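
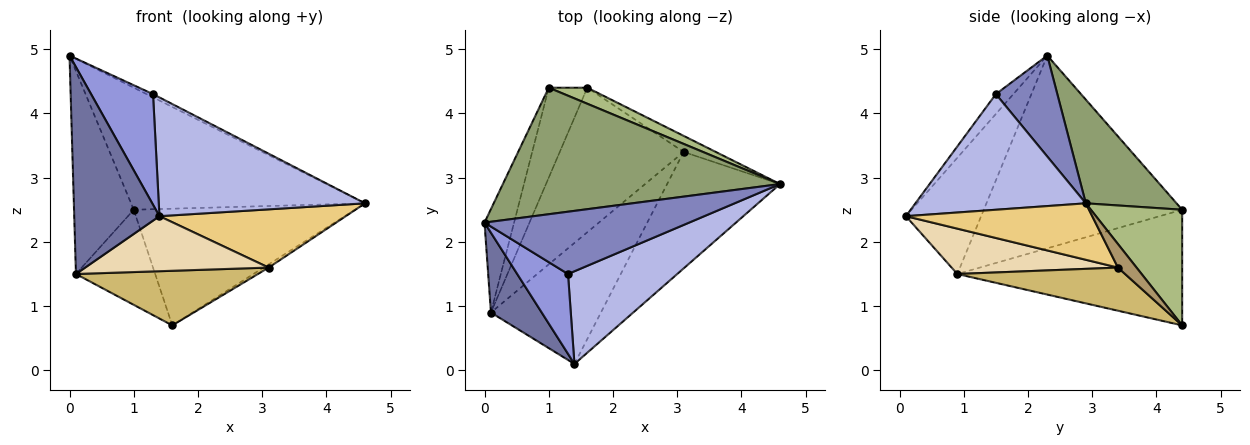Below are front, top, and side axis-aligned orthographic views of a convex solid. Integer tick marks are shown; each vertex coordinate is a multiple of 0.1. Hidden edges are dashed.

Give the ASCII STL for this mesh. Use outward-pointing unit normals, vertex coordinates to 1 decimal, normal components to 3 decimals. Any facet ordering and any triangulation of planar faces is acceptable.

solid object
 facet normal -0.636 -0.720 0.278
  outer loop
   vertex 0.1 0.9 1.5
   vertex 1.4 0.1 2.4
   vertex 0.0 2.3 4.9
  endloop
 endfacet
 facet normal 0.442 0.046 0.896
  outer loop
   vertex 1.3 1.5 4.3
   vertex 4.6 2.9 2.6
   vertex 0.0 2.3 4.9
  endloop
 endfacet
 facet normal -0.223 -0.790 0.571
  outer loop
   vertex 1.3 1.5 4.3
   vertex 0.0 2.3 4.9
   vertex 1.4 0.1 2.4
  endloop
 endfacet
 facet normal 0.546 -0.661 0.515
  outer loop
   vertex 1.3 1.5 4.3
   vertex 1.4 0.1 2.4
   vertex 4.6 2.9 2.6
  endloop
 endfacet
 facet normal 0.260 0.670 0.695
  outer loop
   vertex 1.0 4.4 2.5
   vertex 0.0 2.3 4.9
   vertex 4.6 2.9 2.6
  endloop
 endfacet
 facet normal 0.379 0.917 0.126
  outer loop
   vertex 1.0 4.4 2.5
   vertex 4.6 2.9 2.6
   vertex 1.6 4.4 0.7
  endloop
 endfacet
 facet normal -0.947 0.285 -0.145
  outer loop
   vertex 1.0 4.4 2.5
   vertex 0.1 0.9 1.5
   vertex 0.0 2.3 4.9
  endloop
 endfacet
 facet normal -0.900 0.317 -0.300
  outer loop
   vertex 1.0 4.4 2.5
   vertex 1.6 4.4 0.7
   vertex 0.1 0.9 1.5
  endloop
 endfacet
 facet normal 0.584 0.159 -0.796
  outer loop
   vertex 3.1 3.4 1.6
   vertex 1.6 4.4 0.7
   vertex 4.6 2.9 2.6
  endloop
 endfacet
 facet normal 0.310 -0.336 -0.889
  outer loop
   vertex 3.1 3.4 1.6
   vertex 0.1 0.9 1.5
   vertex 1.6 4.4 0.7
  endloop
 endfacet
 facet normal 0.408 -0.408 -0.816
  outer loop
   vertex 3.1 3.4 1.6
   vertex 4.6 2.9 2.6
   vertex 1.4 0.1 2.4
  endloop
 endfacet
 facet normal 0.351 -0.388 -0.852
  outer loop
   vertex 3.1 3.4 1.6
   vertex 1.4 0.1 2.4
   vertex 0.1 0.9 1.5
  endloop
 endfacet
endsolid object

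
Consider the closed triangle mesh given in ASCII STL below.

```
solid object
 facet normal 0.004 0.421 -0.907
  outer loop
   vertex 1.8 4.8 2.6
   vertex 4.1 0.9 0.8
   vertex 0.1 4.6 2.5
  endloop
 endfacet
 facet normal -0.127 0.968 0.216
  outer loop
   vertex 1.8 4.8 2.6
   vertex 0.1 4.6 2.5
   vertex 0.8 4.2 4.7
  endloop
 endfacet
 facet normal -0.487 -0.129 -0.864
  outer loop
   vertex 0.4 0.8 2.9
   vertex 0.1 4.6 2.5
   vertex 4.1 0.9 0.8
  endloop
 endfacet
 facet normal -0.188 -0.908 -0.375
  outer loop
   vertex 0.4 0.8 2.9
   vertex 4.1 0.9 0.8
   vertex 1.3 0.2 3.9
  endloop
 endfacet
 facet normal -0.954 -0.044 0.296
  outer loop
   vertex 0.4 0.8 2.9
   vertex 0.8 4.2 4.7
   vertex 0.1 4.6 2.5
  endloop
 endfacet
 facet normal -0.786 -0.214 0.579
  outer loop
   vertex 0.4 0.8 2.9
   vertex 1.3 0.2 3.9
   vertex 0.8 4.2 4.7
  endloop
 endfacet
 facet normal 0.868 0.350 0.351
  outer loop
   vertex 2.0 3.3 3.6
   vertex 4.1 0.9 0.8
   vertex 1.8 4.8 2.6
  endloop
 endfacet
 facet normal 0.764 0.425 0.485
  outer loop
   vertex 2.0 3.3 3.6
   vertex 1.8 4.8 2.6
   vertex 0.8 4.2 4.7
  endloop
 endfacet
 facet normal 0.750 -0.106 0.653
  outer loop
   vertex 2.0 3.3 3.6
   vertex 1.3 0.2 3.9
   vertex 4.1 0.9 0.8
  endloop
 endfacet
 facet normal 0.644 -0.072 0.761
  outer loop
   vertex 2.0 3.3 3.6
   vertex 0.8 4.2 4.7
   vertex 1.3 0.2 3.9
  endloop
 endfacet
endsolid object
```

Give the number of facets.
10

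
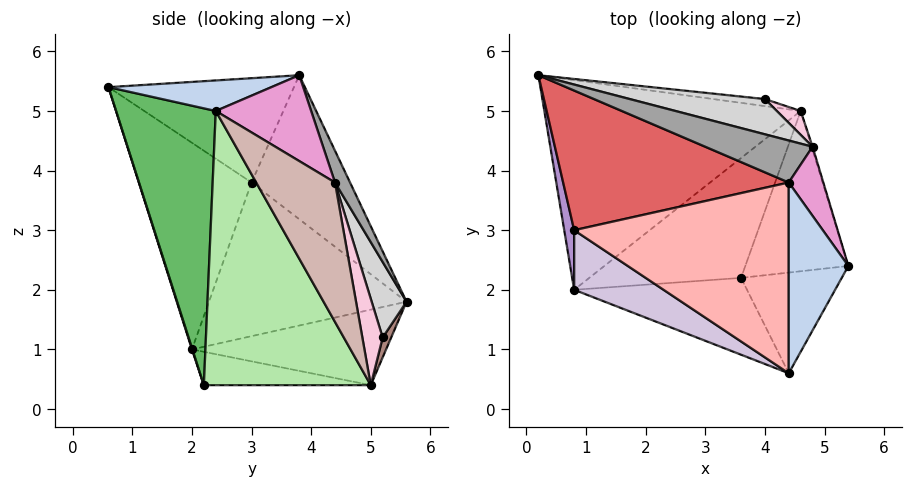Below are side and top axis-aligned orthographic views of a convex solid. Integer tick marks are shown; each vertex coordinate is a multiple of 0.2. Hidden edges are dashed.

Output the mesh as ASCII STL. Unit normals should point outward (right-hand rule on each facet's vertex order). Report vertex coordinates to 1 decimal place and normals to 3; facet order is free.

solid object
 facet normal -0.279 0.164 -0.946
  outer loop
   vertex 0.8 2.0 1.0
   vertex 0.2 5.6 1.8
   vertex 4.6 5.0 0.4
  endloop
 endfacet
 facet normal 0.455 -0.056 0.889
  outer loop
   vertex 4.4 3.8 5.6
   vertex 4.4 0.6 5.4
   vertex 5.4 2.4 5.0
  endloop
 endfacet
 facet normal 0.003 -0.952 -0.305
  outer loop
   vertex 3.6 2.2 0.4
   vertex 4.4 0.6 5.4
   vertex 0.8 2.0 1.0
  endloop
 endfacet
 facet normal -0.214 0.076 -0.974
  outer loop
   vertex 3.6 2.2 0.4
   vertex 0.8 2.0 1.0
   vertex 4.6 5.0 0.4
  endloop
 endfacet
 facet normal 0.807 -0.513 -0.293
  outer loop
   vertex 3.6 2.2 0.4
   vertex 5.4 2.4 5.0
   vertex 4.4 0.6 5.4
  endloop
 endfacet
 facet normal 0.888 -0.317 -0.334
  outer loop
   vertex 3.6 2.2 0.4
   vertex 4.6 5.0 0.4
   vertex 5.4 2.4 5.0
  endloop
 endfacet
 facet normal -0.476 0.464 0.747
  outer loop
   vertex 0.8 3.0 3.8
   vertex 4.4 3.8 5.6
   vertex 0.2 5.6 1.8
  endloop
 endfacet
 facet normal -0.437 -0.056 0.898
  outer loop
   vertex 0.8 3.0 3.8
   vertex 4.4 0.6 5.4
   vertex 4.4 3.8 5.6
  endloop
 endfacet
 facet normal -0.982 -0.178 0.063
  outer loop
   vertex 0.8 3.0 3.8
   vertex 0.2 5.6 1.8
   vertex 0.8 2.0 1.0
  endloop
 endfacet
 facet normal -0.614 -0.744 0.266
  outer loop
   vertex 0.8 3.0 3.8
   vertex 0.8 2.0 1.0
   vertex 4.4 0.6 5.4
  endloop
 endfacet
 facet normal 0.073 0.979 -0.190
  outer loop
   vertex 4.0 5.2 1.2
   vertex 4.6 5.0 0.4
   vertex 0.2 5.6 1.8
  endloop
 endfacet
 facet normal 0.959 0.284 -0.006
  outer loop
   vertex 4.8 4.4 3.8
   vertex 5.4 2.4 5.0
   vertex 4.6 5.0 0.4
  endloop
 endfacet
 facet normal 0.829 0.449 0.334
  outer loop
   vertex 4.8 4.4 3.8
   vertex 4.4 3.8 5.6
   vertex 5.4 2.4 5.0
  endloop
 endfacet
 facet normal 0.463 0.877 0.128
  outer loop
   vertex 4.8 4.4 3.8
   vertex 4.6 5.0 0.4
   vertex 4.0 5.2 1.2
  endloop
 endfacet
 facet normal 0.099 0.937 0.334
  outer loop
   vertex 4.8 4.4 3.8
   vertex 0.2 5.6 1.8
   vertex 4.4 3.8 5.6
  endloop
 endfacet
 facet normal 0.141 0.958 0.251
  outer loop
   vertex 4.8 4.4 3.8
   vertex 4.0 5.2 1.2
   vertex 0.2 5.6 1.8
  endloop
 endfacet
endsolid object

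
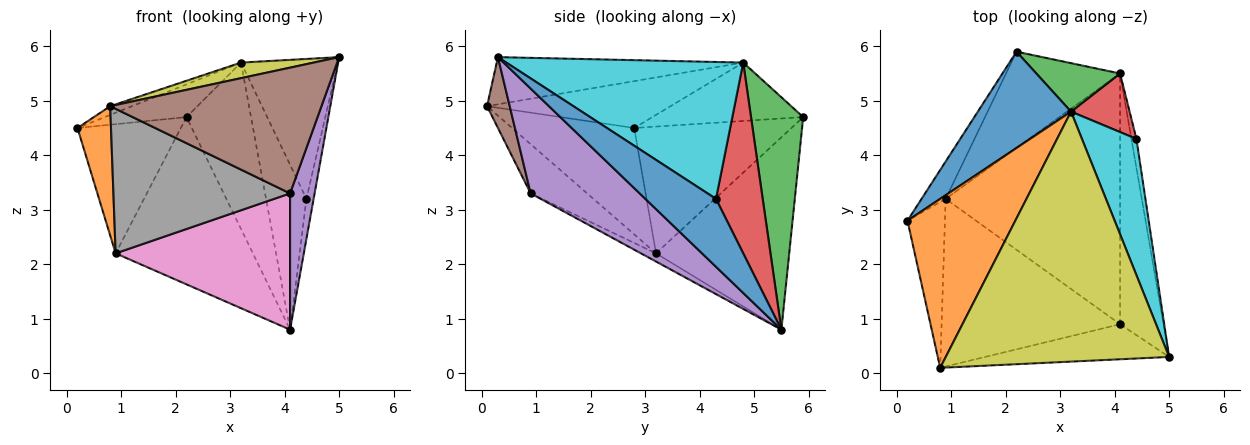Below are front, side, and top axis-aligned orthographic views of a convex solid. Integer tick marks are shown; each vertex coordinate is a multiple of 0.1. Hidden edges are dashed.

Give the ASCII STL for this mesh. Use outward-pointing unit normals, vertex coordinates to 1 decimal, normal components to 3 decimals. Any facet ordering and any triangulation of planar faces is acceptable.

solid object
 facet normal 0.992 0.101 -0.073
  outer loop
   vertex 4.4 4.3 3.2
   vertex 5.0 0.3 5.8
   vertex 4.1 5.5 0.8
  endloop
 endfacet
 facet normal -0.913 -0.251 -0.321
  outer loop
   vertex 0.9 3.2 2.2
   vertex 0.8 0.1 4.9
   vertex 0.2 2.8 4.5
  endloop
 endfacet
 facet normal -0.825 0.543 -0.157
  outer loop
   vertex 0.9 3.2 2.2
   vertex 0.2 2.8 4.5
   vertex 2.2 5.9 4.7
  endloop
 endfacet
 facet normal -0.644 0.663 -0.382
  outer loop
   vertex 0.9 3.2 2.2
   vertex 2.2 5.9 4.7
   vertex 4.1 5.5 0.8
  endloop
 endfacet
 facet normal 0.905 -0.204 -0.375
  outer loop
   vertex 4.1 0.9 3.3
   vertex 4.1 5.5 0.8
   vertex 5.0 0.3 5.8
  endloop
 endfacet
 facet normal 0.103 -0.958 -0.267
  outer loop
   vertex 4.1 0.9 3.3
   vertex 5.0 0.3 5.8
   vertex 0.8 0.1 4.9
  endloop
 endfacet
 facet normal -0.041 -0.477 -0.878
  outer loop
   vertex 4.1 0.9 3.3
   vertex 0.9 3.2 2.2
   vertex 4.1 5.5 0.8
  endloop
 endfacet
 facet normal -0.205 -0.639 -0.741
  outer loop
   vertex 4.1 0.9 3.3
   vertex 0.8 0.1 4.9
   vertex 0.9 3.2 2.2
  endloop
 endfacet
 facet normal -0.206 -0.061 0.977
  outer loop
   vertex 3.2 4.8 5.7
   vertex 0.8 0.1 4.9
   vertex 5.0 0.3 5.8
  endloop
 endfacet
 facet normal 0.869 0.355 0.346
  outer loop
   vertex 3.2 4.8 5.7
   vertex 5.0 0.3 5.8
   vertex 4.4 4.3 3.2
  endloop
 endfacet
 facet normal -0.510 0.277 0.814
  outer loop
   vertex 3.2 4.8 5.7
   vertex 2.2 5.9 4.7
   vertex 0.2 2.8 4.5
  endloop
 endfacet
 facet normal -0.398 0.047 0.916
  outer loop
   vertex 3.2 4.8 5.7
   vertex 0.2 2.8 4.5
   vertex 0.8 0.1 4.9
  endloop
 endfacet
 facet normal 0.613 0.758 0.221
  outer loop
   vertex 3.2 4.8 5.7
   vertex 4.1 5.5 0.8
   vertex 2.2 5.9 4.7
  endloop
 endfacet
 facet normal 0.737 0.637 0.226
  outer loop
   vertex 3.2 4.8 5.7
   vertex 4.4 4.3 3.2
   vertex 4.1 5.5 0.8
  endloop
 endfacet
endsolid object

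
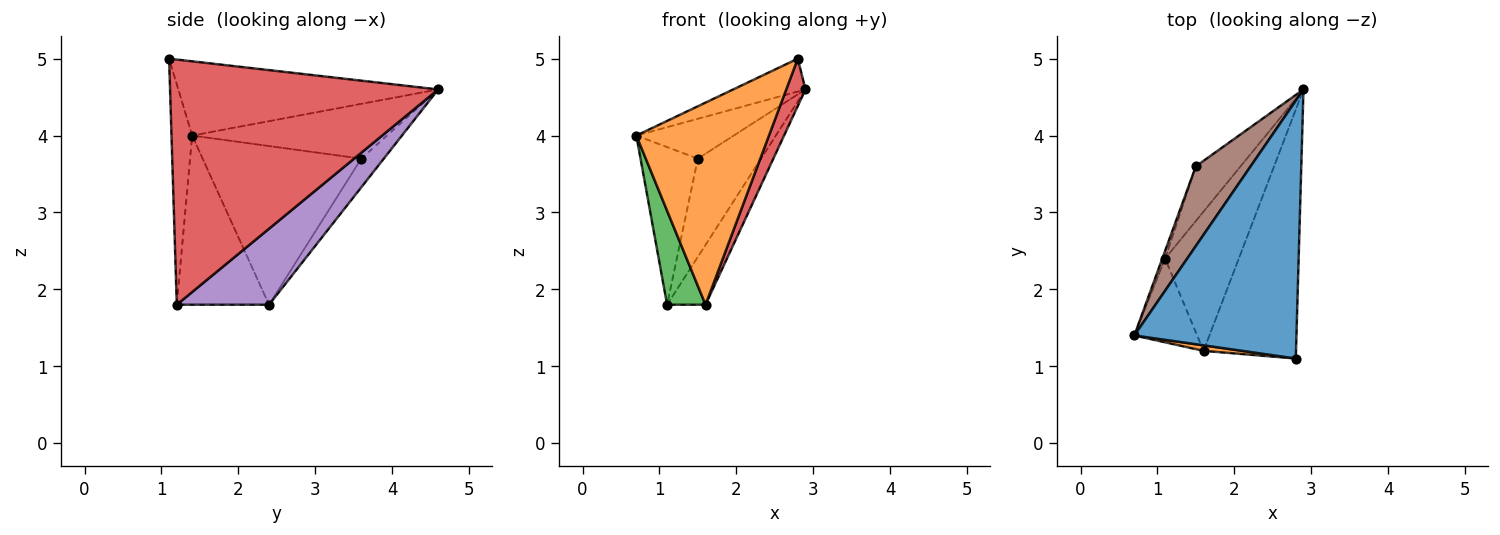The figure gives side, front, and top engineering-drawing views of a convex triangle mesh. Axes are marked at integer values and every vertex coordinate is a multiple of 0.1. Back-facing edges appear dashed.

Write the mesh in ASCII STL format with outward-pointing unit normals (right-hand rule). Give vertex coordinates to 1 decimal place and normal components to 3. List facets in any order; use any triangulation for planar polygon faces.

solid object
 facet normal -0.414 0.115 0.903
  outer loop
   vertex 2.8 1.1 5.0
   vertex 2.9 4.6 4.6
   vertex 0.7 1.4 4.0
  endloop
 endfacet
 facet normal -0.154 -0.988 0.027
  outer loop
   vertex 1.6 1.2 1.8
   vertex 2.8 1.1 5.0
   vertex 0.7 1.4 4.0
  endloop
 endfacet
 facet normal -0.873 -0.364 -0.324
  outer loop
   vertex 1.6 1.2 1.8
   vertex 0.7 1.4 4.0
   vertex 1.1 2.4 1.8
  endloop
 endfacet
 facet normal 0.934 -0.067 -0.352
  outer loop
   vertex 1.6 1.2 1.8
   vertex 2.9 4.6 4.6
   vertex 2.8 1.1 5.0
  endloop
 endfacet
 facet normal 0.688 0.287 -0.667
  outer loop
   vertex 1.6 1.2 1.8
   vertex 1.1 2.4 1.8
   vertex 2.9 4.6 4.6
  endloop
 endfacet
 facet normal -0.667 0.333 0.667
  outer loop
   vertex 1.5 3.6 3.7
   vertex 0.7 1.4 4.0
   vertex 2.9 4.6 4.6
  endloop
 endfacet
 facet normal -0.940 0.340 -0.017
  outer loop
   vertex 1.5 3.6 3.7
   vertex 1.1 2.4 1.8
   vertex 0.7 1.4 4.0
  endloop
 endfacet
 facet normal -0.297 0.834 -0.464
  outer loop
   vertex 1.5 3.6 3.7
   vertex 2.9 4.6 4.6
   vertex 1.1 2.4 1.8
  endloop
 endfacet
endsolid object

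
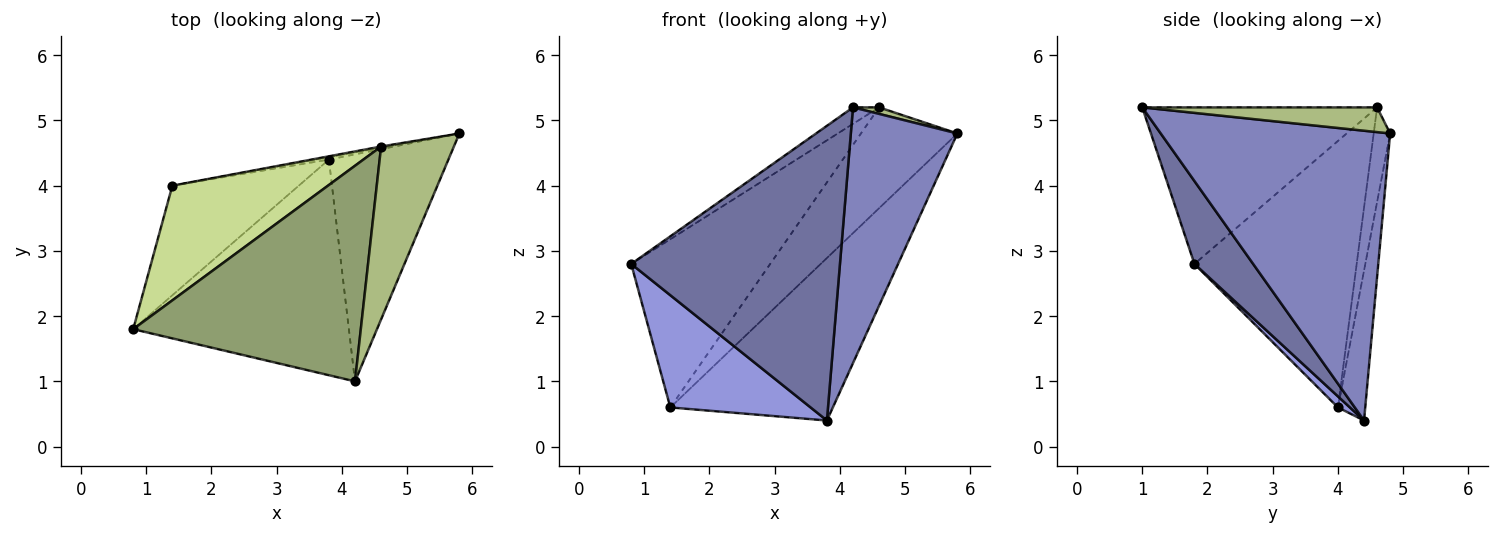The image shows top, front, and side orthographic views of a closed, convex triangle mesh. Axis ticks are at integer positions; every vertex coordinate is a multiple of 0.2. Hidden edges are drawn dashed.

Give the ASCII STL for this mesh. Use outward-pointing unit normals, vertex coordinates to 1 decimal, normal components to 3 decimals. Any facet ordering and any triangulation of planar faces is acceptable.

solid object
 facet normal 0.221 -0.787 -0.576
  outer loop
   vertex 3.8 4.4 0.4
   vertex 4.2 1.0 5.2
   vertex 0.8 1.8 2.8
  endloop
 endfacet
 facet normal 0.849 -0.395 -0.350
  outer loop
   vertex 3.8 4.4 0.4
   vertex 5.8 4.8 4.8
   vertex 4.2 1.0 5.2
  endloop
 endfacet
 facet normal 0.061 -0.714 -0.697
  outer loop
   vertex 1.4 4.0 0.6
   vertex 3.8 4.4 0.4
   vertex 0.8 1.8 2.8
  endloop
 endfacet
 facet normal -0.166 0.986 -0.014
  outer loop
   vertex 1.4 4.0 0.6
   vertex 5.8 4.8 4.8
   vertex 3.8 4.4 0.4
  endloop
 endfacet
 facet normal -0.566 0.063 0.822
  outer loop
   vertex 4.6 4.6 5.2
   vertex 0.8 1.8 2.8
   vertex 4.2 1.0 5.2
  endloop
 endfacet
 facet normal 0.321 -0.036 0.946
  outer loop
   vertex 4.6 4.6 5.2
   vertex 4.2 1.0 5.2
   vertex 5.8 4.8 4.8
  endloop
 endfacet
 facet normal -0.694 0.595 0.405
  outer loop
   vertex 4.6 4.6 5.2
   vertex 1.4 4.0 0.6
   vertex 0.8 1.8 2.8
  endloop
 endfacet
 facet normal -0.168 0.986 -0.012
  outer loop
   vertex 4.6 4.6 5.2
   vertex 5.8 4.8 4.8
   vertex 1.4 4.0 0.6
  endloop
 endfacet
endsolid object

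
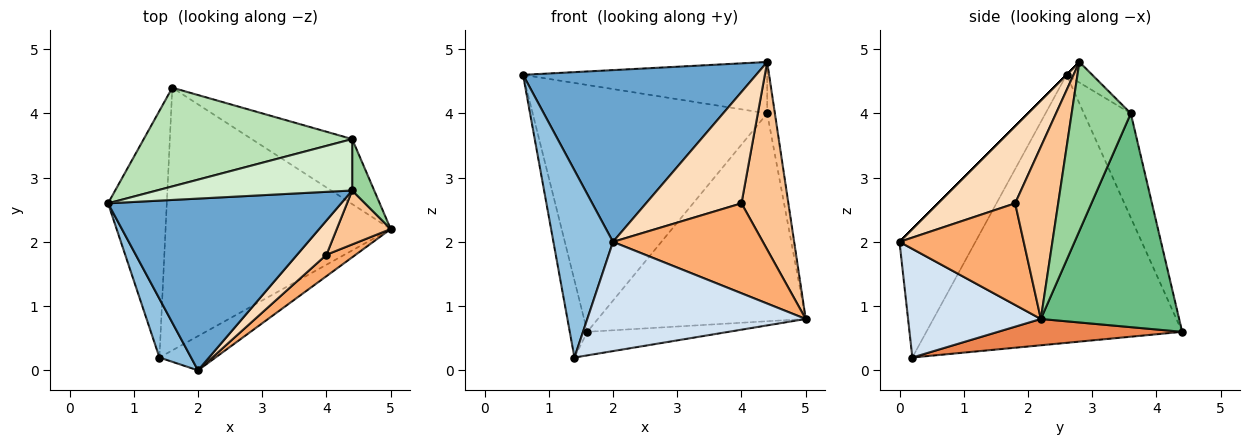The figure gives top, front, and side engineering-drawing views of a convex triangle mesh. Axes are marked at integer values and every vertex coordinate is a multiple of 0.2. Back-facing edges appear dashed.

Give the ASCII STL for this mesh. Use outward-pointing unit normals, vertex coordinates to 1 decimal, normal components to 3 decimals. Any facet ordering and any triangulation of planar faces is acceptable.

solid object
 facet normal 0.000 -0.707 0.707
  outer loop
   vertex 4.4 2.8 4.8
   vertex 0.6 2.6 4.6
   vertex 2.0 0.0 2.0
  endloop
 endfacet
 facet normal -0.772 -0.606 0.190
  outer loop
   vertex 1.4 0.2 0.2
   vertex 2.0 0.0 2.0
   vertex 0.6 2.6 4.6
  endloop
 endfacet
 facet normal -0.975 0.067 -0.214
  outer loop
   vertex 1.4 0.2 0.2
   vertex 0.6 2.6 4.6
   vertex 1.6 4.4 0.6
  endloop
 endfacet
 facet normal 0.502 -0.825 -0.259
  outer loop
   vertex 1.4 0.2 0.2
   vertex 5.0 2.2 0.8
   vertex 2.0 0.0 2.0
  endloop
 endfacet
 facet normal 0.116 0.089 -0.989
  outer loop
   vertex 1.4 0.2 0.2
   vertex 1.6 4.4 0.6
   vertex 5.0 2.2 0.8
  endloop
 endfacet
 facet normal 0.628 -0.757 0.180
  outer loop
   vertex 4.0 1.8 2.6
   vertex 2.0 0.0 2.0
   vertex 5.0 2.2 0.8
  endloop
 endfacet
 facet normal 0.661 -0.721 0.207
  outer loop
   vertex 4.0 1.8 2.6
   vertex 5.0 2.2 0.8
   vertex 4.4 2.8 4.8
  endloop
 endfacet
 facet normal 0.611 -0.757 0.233
  outer loop
   vertex 4.0 1.8 2.6
   vertex 4.4 2.8 4.8
   vertex 2.0 0.0 2.0
  endloop
 endfacet
 facet normal 0.536 0.806 -0.252
  outer loop
   vertex 4.4 3.6 4.0
   vertex 5.0 2.2 0.8
   vertex 1.6 4.4 0.6
  endloop
 endfacet
 facet normal 0.983 0.128 0.128
  outer loop
   vertex 4.4 3.6 4.0
   vertex 4.4 2.8 4.8
   vertex 5.0 2.2 0.8
  endloop
 endfacet
 facet normal -0.183 0.913 0.365
  outer loop
   vertex 4.4 3.6 4.0
   vertex 1.6 4.4 0.6
   vertex 0.6 2.6 4.6
  endloop
 endfacet
 facet normal -0.074 0.705 0.705
  outer loop
   vertex 4.4 3.6 4.0
   vertex 0.6 2.6 4.6
   vertex 4.4 2.8 4.8
  endloop
 endfacet
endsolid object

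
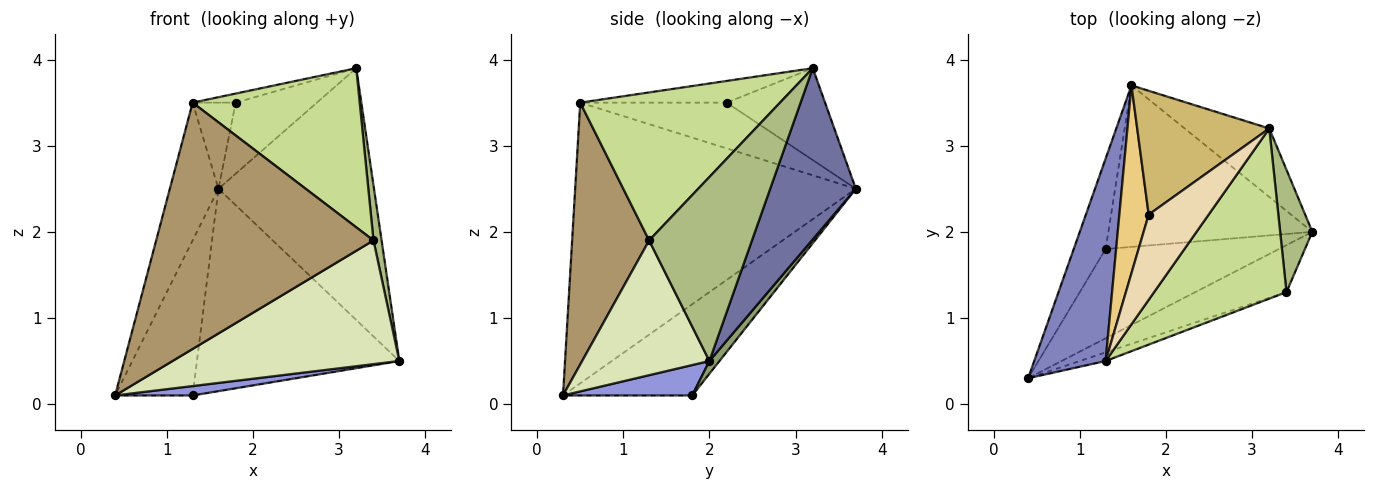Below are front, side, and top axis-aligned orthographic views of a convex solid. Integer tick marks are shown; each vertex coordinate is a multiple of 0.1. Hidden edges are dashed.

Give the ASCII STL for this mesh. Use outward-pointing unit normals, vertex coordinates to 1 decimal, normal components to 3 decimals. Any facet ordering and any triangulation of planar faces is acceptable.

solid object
 facet normal 0.469 0.852 -0.232
  outer loop
   vertex 3.2 3.2 3.9
   vertex 3.7 2.0 0.5
   vertex 1.6 3.7 2.5
  endloop
 endfacet
 facet normal -0.956 0.166 0.243
  outer loop
   vertex 1.3 0.5 3.5
   vertex 1.6 3.7 2.5
   vertex 0.4 0.3 0.1
  endloop
 endfacet
 facet normal 0.172 -0.103 -0.980
  outer loop
   vertex 1.3 1.8 0.1
   vertex 3.7 2.0 0.5
   vertex 0.4 0.3 0.1
  endloop
 endfacet
 facet normal -0.821 0.493 -0.287
  outer loop
   vertex 1.3 1.8 0.1
   vertex 0.4 0.3 0.1
   vertex 1.6 3.7 2.5
  endloop
 endfacet
 facet normal 0.039 0.781 -0.623
  outer loop
   vertex 1.3 1.8 0.1
   vertex 1.6 3.7 2.5
   vertex 3.7 2.0 0.5
  endloop
 endfacet
 facet normal 0.982 -0.077 0.172
  outer loop
   vertex 3.4 1.3 1.9
   vertex 3.7 2.0 0.5
   vertex 3.2 3.2 3.9
  endloop
 endfacet
 facet normal 0.633 -0.529 0.566
  outer loop
   vertex 3.4 1.3 1.9
   vertex 3.2 3.2 3.9
   vertex 1.3 0.5 3.5
  endloop
 endfacet
 facet normal 0.465 -0.828 -0.314
  outer loop
   vertex 3.4 1.3 1.9
   vertex 0.4 0.3 0.1
   vertex 3.7 2.0 0.5
  endloop
 endfacet
 facet normal 0.334 -0.942 -0.033
  outer loop
   vertex 3.4 1.3 1.9
   vertex 1.3 0.5 3.5
   vertex 0.4 0.3 0.1
  endloop
 endfacet
 facet normal -0.517 0.426 0.743
  outer loop
   vertex 1.8 2.2 3.5
   vertex 3.2 3.2 3.9
   vertex 1.6 3.7 2.5
  endloop
 endfacet
 facet normal -0.817 0.240 0.524
  outer loop
   vertex 1.8 2.2 3.5
   vertex 1.6 3.7 2.5
   vertex 1.3 0.5 3.5
  endloop
 endfacet
 facet normal -0.338 0.100 0.936
  outer loop
   vertex 1.8 2.2 3.5
   vertex 1.3 0.5 3.5
   vertex 3.2 3.2 3.9
  endloop
 endfacet
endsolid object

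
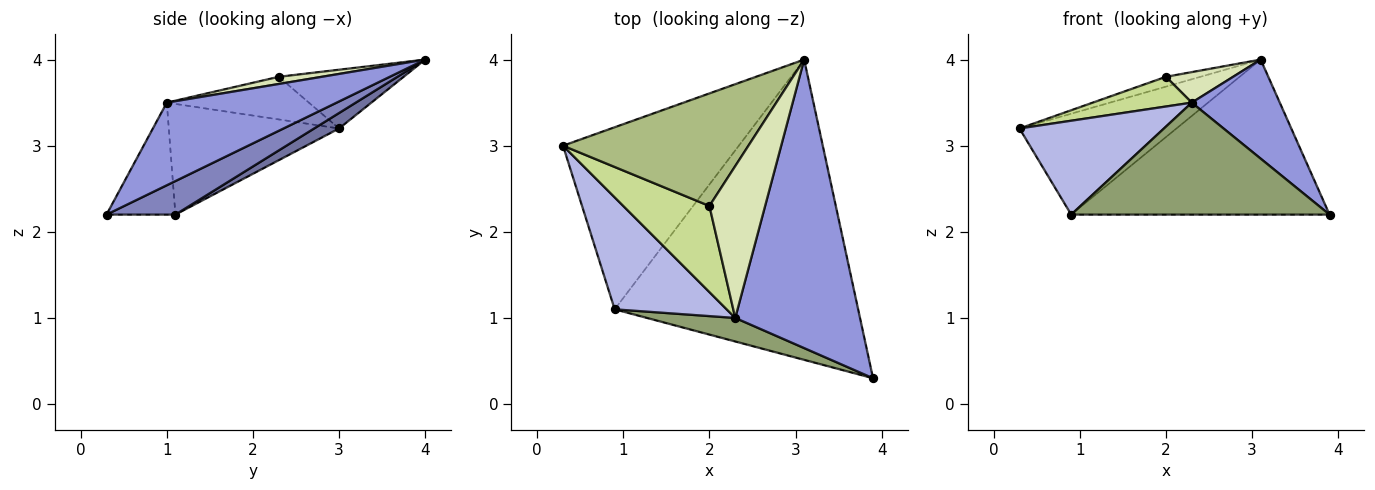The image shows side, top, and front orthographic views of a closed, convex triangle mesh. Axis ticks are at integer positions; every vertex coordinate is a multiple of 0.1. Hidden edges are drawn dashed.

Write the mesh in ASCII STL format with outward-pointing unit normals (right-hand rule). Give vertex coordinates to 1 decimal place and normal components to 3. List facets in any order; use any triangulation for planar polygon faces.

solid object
 facet normal 0.077 0.483 -0.872
  outer loop
   vertex 0.9 1.1 2.2
   vertex 0.3 3.0 3.2
   vertex 3.1 4.0 4.0
  endloop
 endfacet
 facet normal 0.121 0.455 -0.882
  outer loop
   vertex 0.9 1.1 2.2
   vertex 3.1 4.0 4.0
   vertex 3.9 0.3 2.2
  endloop
 endfacet
 facet normal 0.531 -0.275 0.802
  outer loop
   vertex 2.3 1.0 3.5
   vertex 3.9 0.3 2.2
   vertex 3.1 4.0 4.0
  endloop
 endfacet
 facet normal -0.604 -0.512 0.611
  outer loop
   vertex 2.3 1.0 3.5
   vertex 0.3 3.0 3.2
   vertex 0.9 1.1 2.2
  endloop
 endfacet
 facet normal -0.253 -0.947 0.199
  outer loop
   vertex 2.3 1.0 3.5
   vertex 0.9 1.1 2.2
   vertex 3.9 0.3 2.2
  endloop
 endfacet
 facet normal -0.301 0.083 0.950
  outer loop
   vertex 2.0 2.3 3.8
   vertex 3.1 4.0 4.0
   vertex 0.3 3.0 3.2
  endloop
 endfacet
 facet normal -0.424 -0.295 0.856
  outer loop
   vertex 2.0 2.3 3.8
   vertex 0.3 3.0 3.2
   vertex 2.3 1.0 3.5
  endloop
 endfacet
 facet normal 0.125 -0.196 0.973
  outer loop
   vertex 2.0 2.3 3.8
   vertex 2.3 1.0 3.5
   vertex 3.1 4.0 4.0
  endloop
 endfacet
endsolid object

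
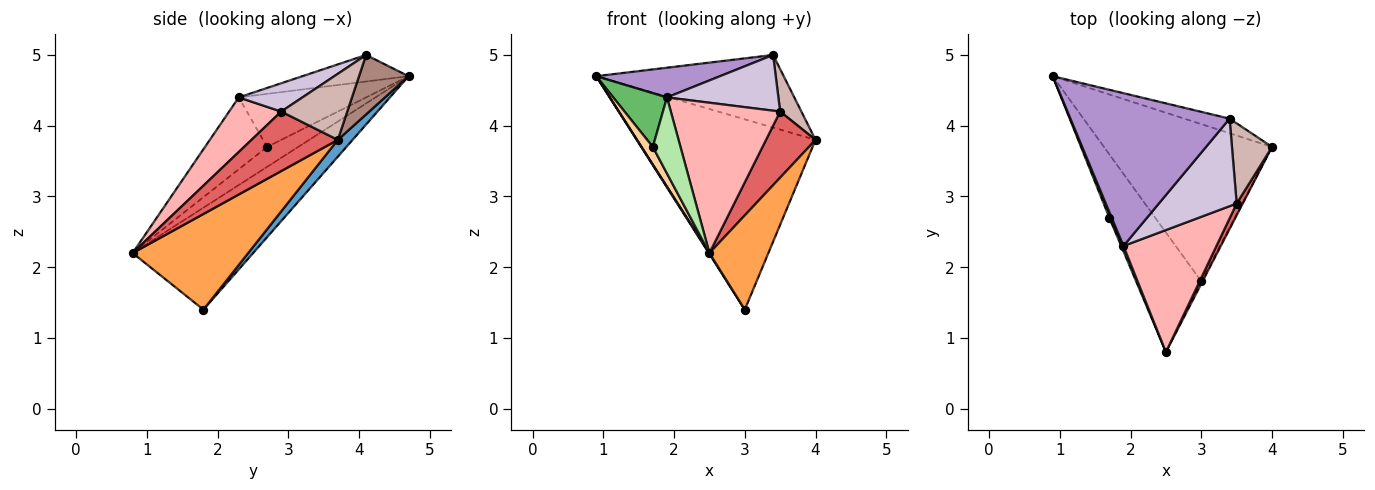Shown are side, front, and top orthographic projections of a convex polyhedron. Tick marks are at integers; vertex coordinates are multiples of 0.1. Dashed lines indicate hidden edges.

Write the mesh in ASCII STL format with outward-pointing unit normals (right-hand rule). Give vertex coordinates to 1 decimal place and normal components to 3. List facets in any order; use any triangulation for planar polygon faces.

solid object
 facet normal 0.064 0.769 -0.636
  outer loop
   vertex 3.0 1.8 1.4
   vertex 0.9 4.7 4.7
   vertex 4.0 3.7 3.8
  endloop
 endfacet
 facet normal -0.845 -0.005 -0.534
  outer loop
   vertex 3.0 1.8 1.4
   vertex 2.5 0.8 2.2
   vertex 0.9 4.7 4.7
  endloop
 endfacet
 facet normal 0.891 -0.454 -0.011
  outer loop
   vertex 3.0 1.8 1.4
   vertex 4.0 3.7 3.8
   vertex 2.5 0.8 2.2
  endloop
 endfacet
 facet normal -0.938 -0.341 -0.068
  outer loop
   vertex 1.7 2.7 3.7
   vertex 0.9 4.7 4.7
   vertex 2.5 0.8 2.2
  endloop
 endfacet
 facet normal -0.920 -0.389 0.041
  outer loop
   vertex 1.7 2.7 3.7
   vertex 1.9 2.3 4.4
   vertex 0.9 4.7 4.7
  endloop
 endfacet
 facet normal -0.913 -0.407 0.028
  outer loop
   vertex 1.7 2.7 3.7
   vertex 2.5 0.8 2.2
   vertex 1.9 2.3 4.4
  endloop
 endfacet
 facet normal 0.864 -0.496 0.089
  outer loop
   vertex 3.5 2.9 4.2
   vertex 2.5 0.8 2.2
   vertex 4.0 3.7 3.8
  endloop
 endfacet
 facet normal 0.347 -0.728 0.591
  outer loop
   vertex 3.5 2.9 4.2
   vertex 1.9 2.3 4.4
   vertex 2.5 0.8 2.2
  endloop
 endfacet
 facet normal -0.161 -0.188 0.969
  outer loop
   vertex 3.4 4.1 5.0
   vertex 0.9 4.7 4.7
   vertex 1.9 2.3 4.4
  endloop
 endfacet
 facet normal 0.293 -0.513 0.807
  outer loop
   vertex 3.4 4.1 5.0
   vertex 1.9 2.3 4.4
   vertex 3.5 2.9 4.2
  endloop
 endfacet
 facet normal 0.251 0.949 -0.191
  outer loop
   vertex 3.4 4.1 5.0
   vertex 4.0 3.7 3.8
   vertex 0.9 4.7 4.7
  endloop
 endfacet
 facet normal 0.824 -0.265 0.500
  outer loop
   vertex 3.4 4.1 5.0
   vertex 3.5 2.9 4.2
   vertex 4.0 3.7 3.8
  endloop
 endfacet
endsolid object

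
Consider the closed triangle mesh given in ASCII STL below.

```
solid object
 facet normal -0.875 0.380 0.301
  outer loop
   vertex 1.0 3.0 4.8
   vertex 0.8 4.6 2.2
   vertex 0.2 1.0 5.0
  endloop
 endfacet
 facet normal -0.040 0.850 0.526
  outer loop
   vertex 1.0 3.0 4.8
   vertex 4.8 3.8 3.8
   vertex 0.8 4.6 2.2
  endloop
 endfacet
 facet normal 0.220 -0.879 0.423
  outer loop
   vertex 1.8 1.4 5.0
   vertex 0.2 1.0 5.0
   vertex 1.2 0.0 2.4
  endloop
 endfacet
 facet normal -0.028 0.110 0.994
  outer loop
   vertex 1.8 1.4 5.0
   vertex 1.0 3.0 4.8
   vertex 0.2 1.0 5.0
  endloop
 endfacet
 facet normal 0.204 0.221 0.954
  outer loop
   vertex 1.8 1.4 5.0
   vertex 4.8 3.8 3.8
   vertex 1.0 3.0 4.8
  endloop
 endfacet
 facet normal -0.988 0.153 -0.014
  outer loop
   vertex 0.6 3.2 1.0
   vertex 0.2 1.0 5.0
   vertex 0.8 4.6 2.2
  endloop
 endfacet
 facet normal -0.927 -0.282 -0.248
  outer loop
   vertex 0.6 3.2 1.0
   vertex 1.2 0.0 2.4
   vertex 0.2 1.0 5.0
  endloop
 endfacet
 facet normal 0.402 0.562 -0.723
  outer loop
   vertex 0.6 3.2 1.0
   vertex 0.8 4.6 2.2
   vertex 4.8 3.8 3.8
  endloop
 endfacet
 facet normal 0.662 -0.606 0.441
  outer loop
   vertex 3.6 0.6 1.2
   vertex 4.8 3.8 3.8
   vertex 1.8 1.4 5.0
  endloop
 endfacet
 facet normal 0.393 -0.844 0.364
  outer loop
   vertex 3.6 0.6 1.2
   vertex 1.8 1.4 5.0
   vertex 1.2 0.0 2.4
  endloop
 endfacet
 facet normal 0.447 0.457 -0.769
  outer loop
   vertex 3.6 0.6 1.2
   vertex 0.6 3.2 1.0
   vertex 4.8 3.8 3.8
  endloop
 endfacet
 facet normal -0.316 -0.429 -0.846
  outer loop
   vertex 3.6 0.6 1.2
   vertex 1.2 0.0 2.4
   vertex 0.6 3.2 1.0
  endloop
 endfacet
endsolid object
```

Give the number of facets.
12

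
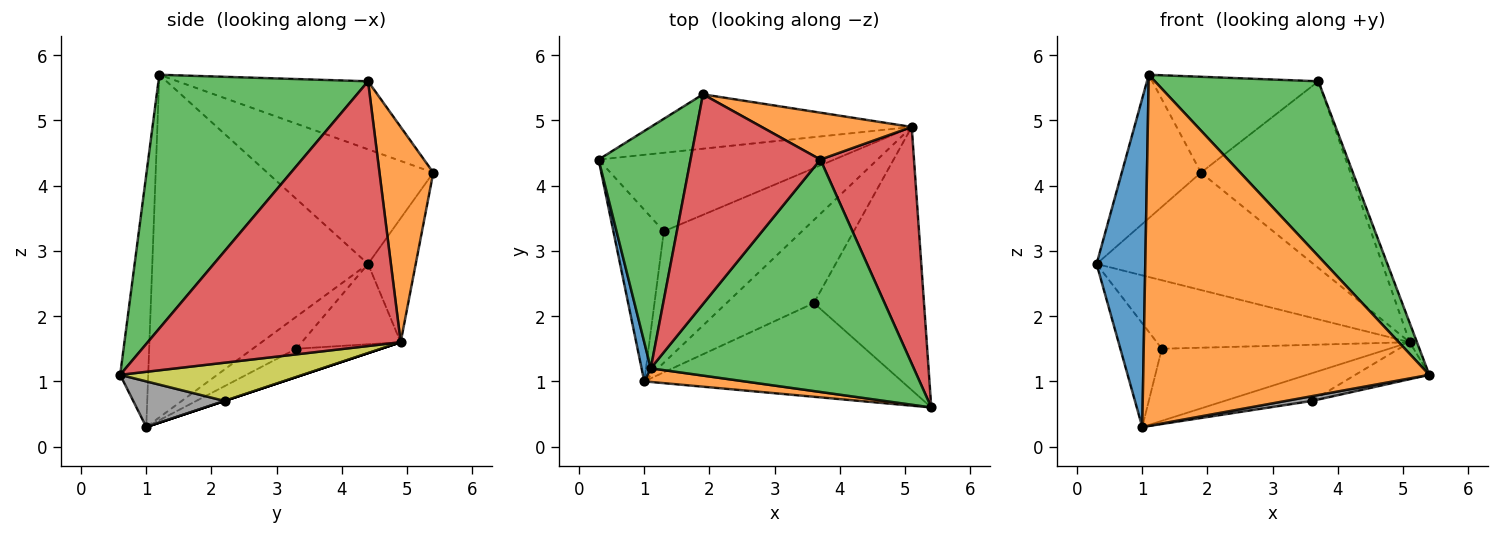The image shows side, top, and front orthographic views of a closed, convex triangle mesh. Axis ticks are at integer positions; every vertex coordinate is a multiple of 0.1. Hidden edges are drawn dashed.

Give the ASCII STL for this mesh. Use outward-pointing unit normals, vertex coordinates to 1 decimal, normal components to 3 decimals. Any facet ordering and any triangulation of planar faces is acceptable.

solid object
 facet normal -0.975 -0.220 0.026
  outer loop
   vertex 1.1 1.2 5.7
   vertex 0.3 4.4 2.8
   vertex 1.0 1.0 0.3
  endloop
 endfacet
 facet normal -0.097 -0.994 0.039
  outer loop
   vertex 1.1 1.2 5.7
   vertex 1.0 1.0 0.3
   vertex 5.4 0.6 1.1
  endloop
 endfacet
 facet normal 0.611 -0.476 0.633
  outer loop
   vertex 3.7 4.4 5.6
   vertex 1.1 1.2 5.7
   vertex 5.4 0.6 1.1
  endloop
 endfacet
 facet normal 0.942 0.027 0.333
  outer loop
   vertex 5.1 4.9 1.6
   vertex 3.7 4.4 5.6
   vertex 5.4 0.6 1.1
  endloop
 endfacet
 facet normal -0.477 0.455 -0.752
  outer loop
   vertex 1.3 3.3 1.5
   vertex 1.0 1.0 0.3
   vertex 0.3 4.4 2.8
  endloop
 endfacet
 facet normal -0.249 0.637 -0.730
  outer loop
   vertex 1.3 3.3 1.5
   vertex 0.3 4.4 2.8
   vertex 5.1 4.9 1.6
  endloop
 endfacet
 facet normal -0.177 0.473 -0.863
  outer loop
   vertex 1.3 3.3 1.5
   vertex 5.1 4.9 1.6
   vertex 1.0 1.0 0.3
  endloop
 endfacet
 facet normal 0.174 -0.050 -0.983
  outer loop
   vertex 3.6 2.2 0.7
   vertex 5.4 0.6 1.1
   vertex 1.0 1.0 0.3
  endloop
 endfacet
 facet normal 0.325 0.132 -0.936
  outer loop
   vertex 3.6 2.2 0.7
   vertex 5.1 4.9 1.6
   vertex 5.4 0.6 1.1
  endloop
 endfacet
 facet normal 0.000 0.316 -0.949
  outer loop
   vertex 3.6 2.2 0.7
   vertex 1.0 1.0 0.3
   vertex 5.1 4.9 1.6
  endloop
 endfacet
 facet normal -0.196 0.890 -0.412
  outer loop
   vertex 1.9 5.4 4.2
   vertex 5.1 4.9 1.6
   vertex 0.3 4.4 2.8
  endloop
 endfacet
 facet normal 0.330 0.916 0.230
  outer loop
   vertex 1.9 5.4 4.2
   vertex 3.7 4.4 5.6
   vertex 5.1 4.9 1.6
  endloop
 endfacet
 facet normal -0.731 0.349 0.586
  outer loop
   vertex 1.9 5.4 4.2
   vertex 0.3 4.4 2.8
   vertex 1.1 1.2 5.7
  endloop
 endfacet
 facet normal -0.430 0.375 0.821
  outer loop
   vertex 1.9 5.4 4.2
   vertex 1.1 1.2 5.7
   vertex 3.7 4.4 5.6
  endloop
 endfacet
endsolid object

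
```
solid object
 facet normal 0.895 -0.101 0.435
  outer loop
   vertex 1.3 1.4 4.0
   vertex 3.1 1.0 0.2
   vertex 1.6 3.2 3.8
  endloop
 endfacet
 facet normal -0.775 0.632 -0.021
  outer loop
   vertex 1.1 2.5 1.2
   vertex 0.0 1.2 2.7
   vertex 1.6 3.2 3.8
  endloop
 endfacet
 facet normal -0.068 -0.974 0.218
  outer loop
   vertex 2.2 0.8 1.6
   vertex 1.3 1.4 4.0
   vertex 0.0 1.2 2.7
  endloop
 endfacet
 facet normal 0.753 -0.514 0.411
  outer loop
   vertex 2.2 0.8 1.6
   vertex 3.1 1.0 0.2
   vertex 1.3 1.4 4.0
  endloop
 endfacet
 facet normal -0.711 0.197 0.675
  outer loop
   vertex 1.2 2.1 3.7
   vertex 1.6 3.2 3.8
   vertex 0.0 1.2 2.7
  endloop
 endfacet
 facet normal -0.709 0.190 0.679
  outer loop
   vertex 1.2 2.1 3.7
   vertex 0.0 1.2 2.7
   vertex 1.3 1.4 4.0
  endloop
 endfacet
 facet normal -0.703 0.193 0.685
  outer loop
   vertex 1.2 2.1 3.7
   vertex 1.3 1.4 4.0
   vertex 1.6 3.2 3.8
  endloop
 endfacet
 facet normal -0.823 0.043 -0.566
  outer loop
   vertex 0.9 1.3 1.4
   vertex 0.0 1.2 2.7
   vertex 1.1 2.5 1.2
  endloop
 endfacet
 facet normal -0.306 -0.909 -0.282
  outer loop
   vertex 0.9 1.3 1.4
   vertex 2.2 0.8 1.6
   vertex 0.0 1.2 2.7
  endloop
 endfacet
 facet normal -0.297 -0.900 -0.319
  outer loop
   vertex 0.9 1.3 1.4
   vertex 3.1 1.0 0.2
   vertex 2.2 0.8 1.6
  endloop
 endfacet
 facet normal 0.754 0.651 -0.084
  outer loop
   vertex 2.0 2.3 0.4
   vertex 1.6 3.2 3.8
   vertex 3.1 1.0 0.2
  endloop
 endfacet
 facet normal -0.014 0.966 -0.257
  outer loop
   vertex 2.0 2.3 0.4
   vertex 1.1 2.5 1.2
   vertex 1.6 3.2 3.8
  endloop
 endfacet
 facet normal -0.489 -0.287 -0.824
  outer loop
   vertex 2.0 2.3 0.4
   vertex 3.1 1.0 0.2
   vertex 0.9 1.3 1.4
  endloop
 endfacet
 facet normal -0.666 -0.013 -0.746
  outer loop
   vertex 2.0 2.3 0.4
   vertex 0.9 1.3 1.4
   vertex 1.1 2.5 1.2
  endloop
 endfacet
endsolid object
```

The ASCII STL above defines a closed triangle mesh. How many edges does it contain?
21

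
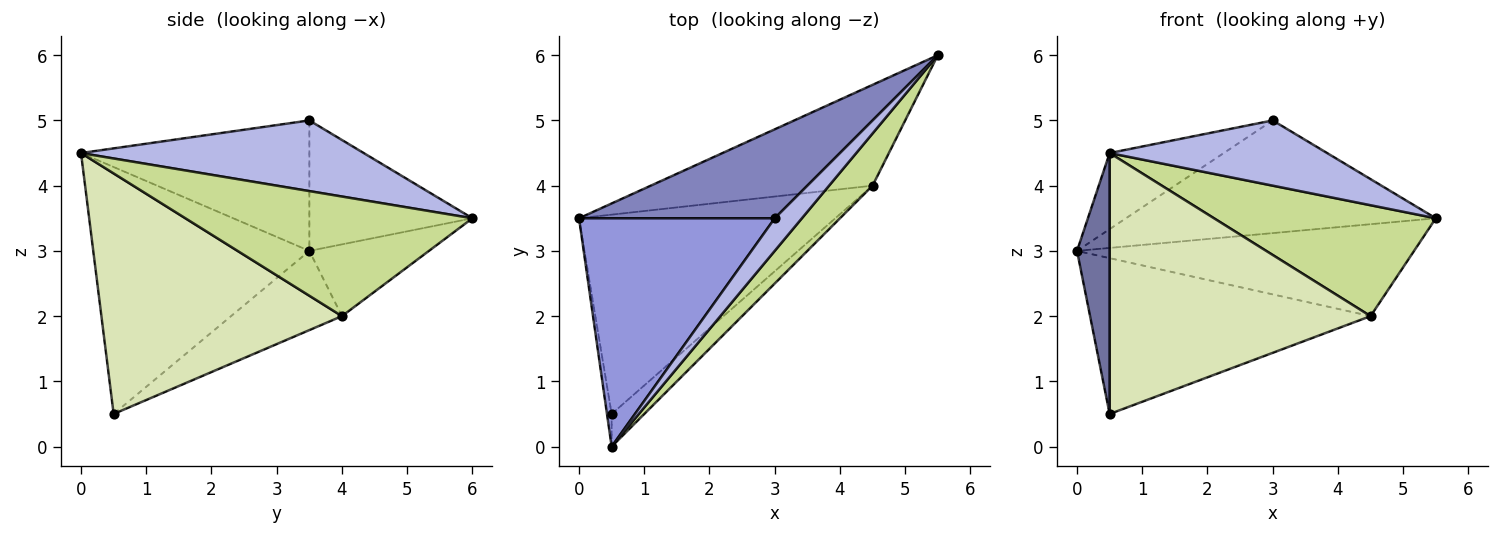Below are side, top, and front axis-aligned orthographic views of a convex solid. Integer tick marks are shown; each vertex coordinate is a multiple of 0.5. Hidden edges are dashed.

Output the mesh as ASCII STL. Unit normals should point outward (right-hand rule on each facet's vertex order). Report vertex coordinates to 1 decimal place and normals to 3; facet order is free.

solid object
 facet normal -0.989 -0.149 -0.019
  outer loop
   vertex 0.5 0.5 0.5
   vertex 0.5 0.0 4.5
   vertex 0.0 3.5 3.0
  endloop
 endfacet
 facet normal -0.382 0.725 0.573
  outer loop
   vertex 3.0 3.5 5.0
   vertex 5.5 6.0 3.5
   vertex 0.0 3.5 3.0
  endloop
 endfacet
 facet normal -0.535 0.267 0.802
  outer loop
   vertex 3.0 3.5 5.0
   vertex 0.0 3.5 3.0
   vertex 0.5 0.0 4.5
  endloop
 endfacet
 facet normal 0.758 -0.583 0.292
  outer loop
   vertex 3.0 3.5 5.0
   vertex 0.5 0.0 4.5
   vertex 5.5 6.0 3.5
  endloop
 endfacet
 facet normal -0.233 0.655 -0.719
  outer loop
   vertex 4.5 4.0 2.0
   vertex 0.0 3.5 3.0
   vertex 5.5 6.0 3.5
  endloop
 endfacet
 facet normal -0.237 0.598 -0.765
  outer loop
   vertex 4.5 4.0 2.0
   vertex 0.5 0.5 0.5
   vertex 0.0 3.5 3.0
  endloop
 endfacet
 facet normal 0.760 -0.588 0.277
  outer loop
   vertex 4.5 4.0 2.0
   vertex 5.5 6.0 3.5
   vertex 0.5 0.0 4.5
  endloop
 endfacet
 facet normal 0.675 -0.732 -0.092
  outer loop
   vertex 4.5 4.0 2.0
   vertex 0.5 0.0 4.5
   vertex 0.5 0.5 0.5
  endloop
 endfacet
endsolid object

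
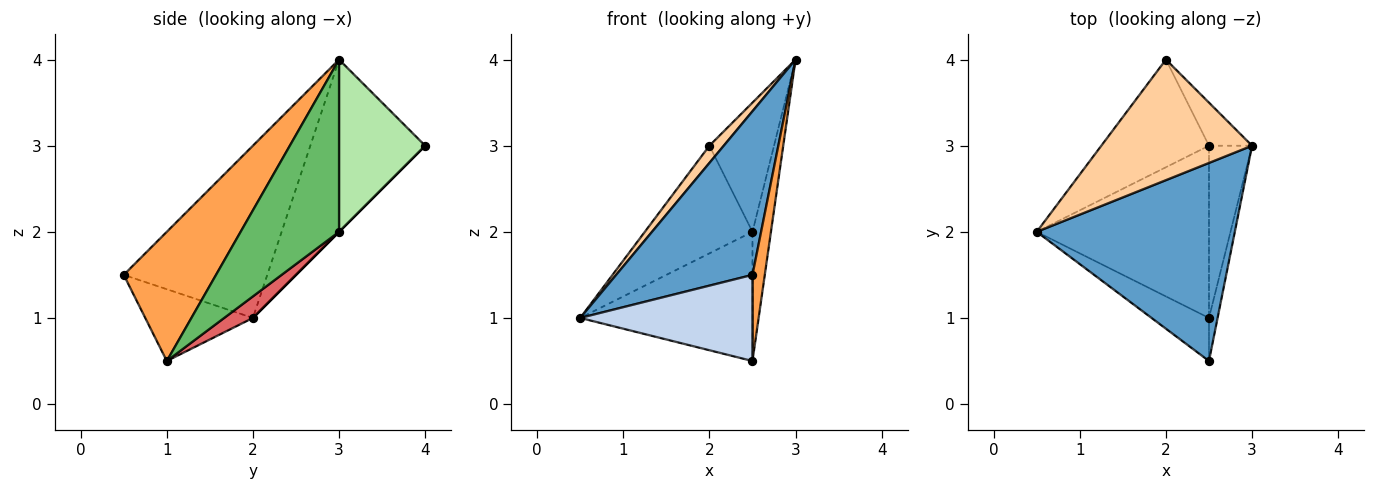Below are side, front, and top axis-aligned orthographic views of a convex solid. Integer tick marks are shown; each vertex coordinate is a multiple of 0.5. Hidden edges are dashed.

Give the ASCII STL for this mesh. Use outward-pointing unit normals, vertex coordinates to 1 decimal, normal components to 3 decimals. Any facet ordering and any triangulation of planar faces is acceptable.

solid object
 facet normal -0.557 -0.529 0.640
  outer loop
   vertex 2.5 0.5 1.5
   vertex 3.0 3.0 4.0
   vertex 0.5 2.0 1.0
  endloop
 endfacet
 facet normal -0.488 -0.781 -0.390
  outer loop
   vertex 2.5 1.0 0.5
   vertex 2.5 0.5 1.5
   vertex 0.5 2.0 1.0
  endloop
 endfacet
 facet normal 0.989 -0.132 -0.066
  outer loop
   vertex 2.5 1.0 0.5
   vertex 3.0 3.0 4.0
   vertex 2.5 0.5 1.5
  endloop
 endfacet
 facet normal -0.749 -0.094 0.656
  outer loop
   vertex 2.0 4.0 3.0
   vertex 0.5 2.0 1.0
   vertex 3.0 3.0 4.0
  endloop
 endfacet
 facet normal 0.954 0.179 -0.239
  outer loop
   vertex 2.5 3.0 2.0
   vertex 3.0 3.0 4.0
   vertex 2.5 1.0 0.5
  endloop
 endfacet
 facet normal 0.784 0.588 -0.196
  outer loop
   vertex 2.5 3.0 2.0
   vertex 2.0 4.0 3.0
   vertex 3.0 3.0 4.0
  endloop
 endfacet
 facet normal 0.100 0.597 -0.796
  outer loop
   vertex 2.5 3.0 2.0
   vertex 2.5 1.0 0.5
   vertex 0.5 2.0 1.0
  endloop
 endfacet
 facet normal 0.000 0.707 -0.707
  outer loop
   vertex 2.5 3.0 2.0
   vertex 0.5 2.0 1.0
   vertex 2.0 4.0 3.0
  endloop
 endfacet
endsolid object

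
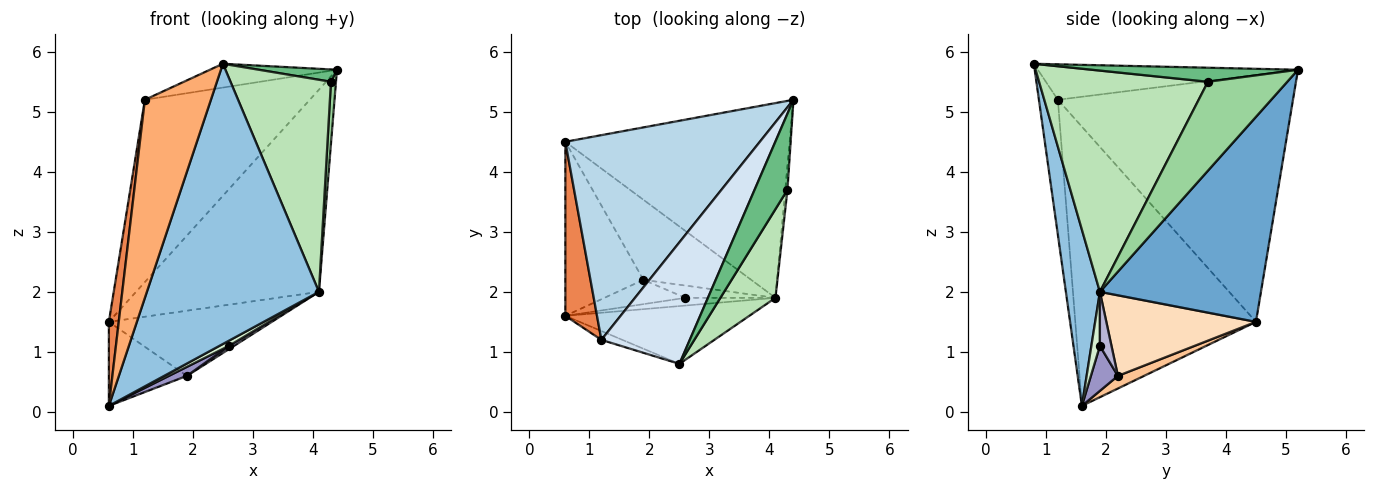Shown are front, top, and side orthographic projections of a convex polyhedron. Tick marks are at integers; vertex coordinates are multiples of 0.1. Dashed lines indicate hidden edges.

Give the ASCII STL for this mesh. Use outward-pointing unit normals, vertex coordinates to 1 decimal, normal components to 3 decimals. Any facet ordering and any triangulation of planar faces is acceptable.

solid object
 facet normal 0.536 0.608 -0.586
  outer loop
   vertex 4.1 1.9 2.0
   vertex 0.6 4.5 1.5
   vertex 4.4 5.2 5.7
  endloop
 endfacet
 facet normal 0.190 -0.962 -0.198
  outer loop
   vertex 4.1 1.9 2.0
   vertex 2.5 0.8 5.8
   vertex 0.6 1.6 0.1
  endloop
 endfacet
 facet normal -0.688 0.483 0.542
  outer loop
   vertex 1.2 1.2 5.2
   vertex 4.4 5.2 5.7
   vertex 0.6 4.5 1.5
  endloop
 endfacet
 facet normal -0.366 0.179 0.913
  outer loop
   vertex 1.2 1.2 5.2
   vertex 2.5 0.8 5.8
   vertex 4.4 5.2 5.7
  endloop
 endfacet
 facet normal -0.992 -0.054 0.112
  outer loop
   vertex 1.2 1.2 5.2
   vertex 0.6 4.5 1.5
   vertex 0.6 1.6 0.1
  endloop
 endfacet
 facet normal -0.276 -0.960 -0.043
  outer loop
   vertex 1.2 1.2 5.2
   vertex 0.6 1.6 0.1
   vertex 2.5 0.8 5.8
  endloop
 endfacet
 facet normal 0.144 0.430 -0.891
  outer loop
   vertex 1.9 2.2 0.6
   vertex 0.6 1.6 0.1
   vertex 0.6 4.5 1.5
  endloop
 endfacet
 facet normal 0.502 0.546 -0.671
  outer loop
   vertex 1.9 2.2 0.6
   vertex 0.6 4.5 1.5
   vertex 4.1 1.9 2.0
  endloop
 endfacet
 facet normal 0.389 -0.147 0.910
  outer loop
   vertex 4.3 3.7 5.5
   vertex 4.4 5.2 5.7
   vertex 2.5 0.8 5.8
  endloop
 endfacet
 facet normal 0.998 -0.063 -0.024
  outer loop
   vertex 4.3 3.7 5.5
   vertex 4.1 1.9 2.0
   vertex 4.4 5.2 5.7
  endloop
 endfacet
 facet normal 0.840 -0.500 0.209
  outer loop
   vertex 4.3 3.7 5.5
   vertex 2.5 0.8 5.8
   vertex 4.1 1.9 2.0
  endloop
 endfacet
 facet normal 0.447 -0.496 -0.744
  outer loop
   vertex 2.6 1.9 1.1
   vertex 4.1 1.9 2.0
   vertex 0.6 1.6 0.1
  endloop
 endfacet
 facet normal 0.462 -0.308 -0.832
  outer loop
   vertex 2.6 1.9 1.1
   vertex 0.6 1.6 0.1
   vertex 1.9 2.2 0.6
  endloop
 endfacet
 facet normal 0.502 -0.223 -0.836
  outer loop
   vertex 2.6 1.9 1.1
   vertex 1.9 2.2 0.6
   vertex 4.1 1.9 2.0
  endloop
 endfacet
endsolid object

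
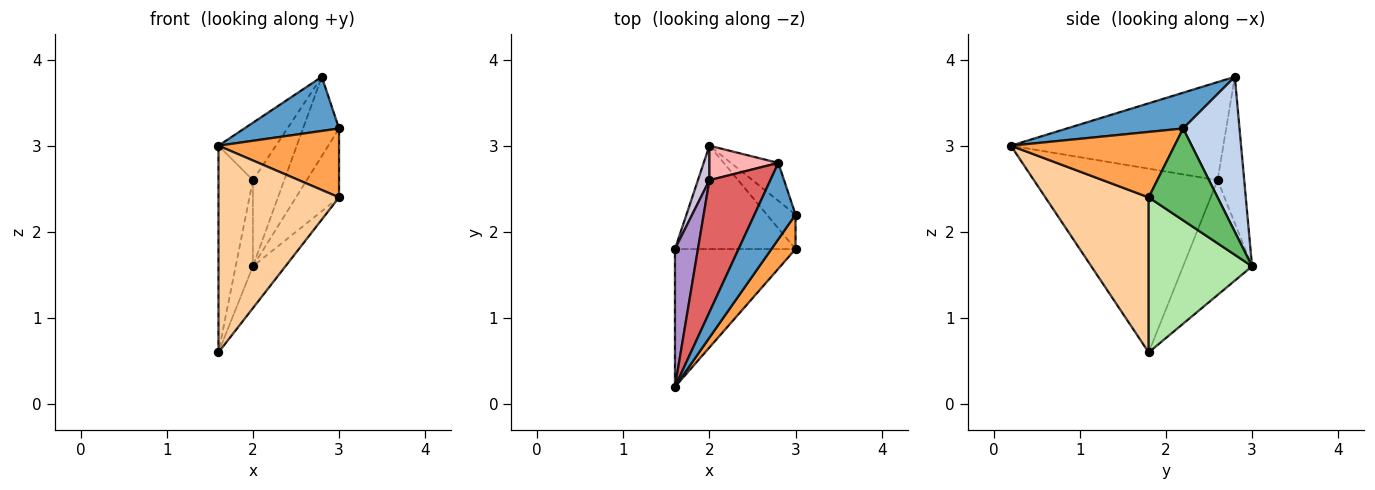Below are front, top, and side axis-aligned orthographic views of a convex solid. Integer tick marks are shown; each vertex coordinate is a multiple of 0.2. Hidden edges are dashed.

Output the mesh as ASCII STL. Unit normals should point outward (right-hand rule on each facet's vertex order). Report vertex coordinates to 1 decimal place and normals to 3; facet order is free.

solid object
 facet normal 0.579 -0.472 0.665
  outer loop
   vertex 2.8 2.8 3.8
   vertex 1.6 0.2 3.0
   vertex 3.0 2.2 3.2
  endloop
 endfacet
 facet normal 0.816 0.521 -0.249
  outer loop
   vertex 2.8 2.8 3.8
   vertex 3.0 2.2 3.2
   vertex 2.0 3.0 1.6
  endloop
 endfacet
 facet normal 0.772 -0.569 0.284
  outer loop
   vertex 3.0 1.8 2.4
   vertex 3.0 2.2 3.2
   vertex 1.6 0.2 3.0
  endloop
 endfacet
 facet normal 0.581 -0.677 -0.452
  outer loop
   vertex 3.0 1.8 2.4
   vertex 1.6 0.2 3.0
   vertex 1.6 1.8 0.6
  endloop
 endfacet
 facet normal 0.820 0.512 -0.256
  outer loop
   vertex 3.0 1.8 2.4
   vertex 2.0 3.0 1.6
   vertex 3.0 2.2 3.2
  endloop
 endfacet
 facet normal 0.766 0.241 -0.596
  outer loop
   vertex 3.0 1.8 2.4
   vertex 1.6 1.8 0.6
   vertex 2.0 3.0 1.6
  endloop
 endfacet
 facet normal -0.828 0.224 0.515
  outer loop
   vertex 2.0 2.6 2.6
   vertex 1.6 0.2 3.0
   vertex 2.8 2.8 3.8
  endloop
 endfacet
 facet normal -0.620 0.729 0.292
  outer loop
   vertex 2.0 2.6 2.6
   vertex 2.8 2.8 3.8
   vertex 2.0 3.0 1.6
  endloop
 endfacet
 facet normal -0.976 0.183 0.122
  outer loop
   vertex 2.0 2.6 2.6
   vertex 1.6 1.8 0.6
   vertex 1.6 0.2 3.0
  endloop
 endfacet
 facet normal -0.966 0.241 0.097
  outer loop
   vertex 2.0 2.6 2.6
   vertex 2.0 3.0 1.6
   vertex 1.6 1.8 0.6
  endloop
 endfacet
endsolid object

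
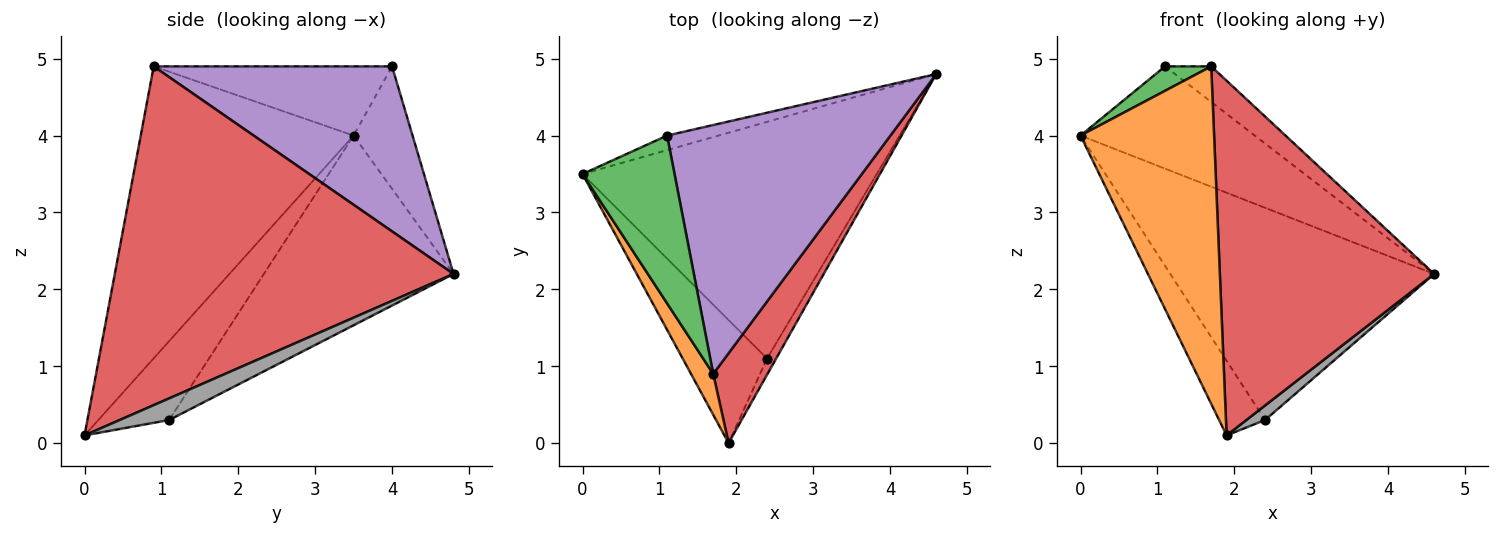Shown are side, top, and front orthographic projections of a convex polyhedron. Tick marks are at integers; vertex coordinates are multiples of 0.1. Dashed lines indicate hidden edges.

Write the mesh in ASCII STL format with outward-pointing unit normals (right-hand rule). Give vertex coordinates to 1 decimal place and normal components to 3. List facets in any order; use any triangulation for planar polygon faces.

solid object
 facet normal -0.318 0.939 -0.133
  outer loop
   vertex 1.1 4.0 4.9
   vertex 4.6 4.8 2.2
   vertex 0.0 3.5 4.0
  endloop
 endfacet
 facet normal -0.845 -0.530 0.064
  outer loop
   vertex 1.7 0.9 4.9
   vertex 0.0 3.5 4.0
   vertex 1.9 0.0 0.1
  endloop
 endfacet
 facet normal -0.597 -0.116 0.794
  outer loop
   vertex 1.7 0.9 4.9
   vertex 1.1 4.0 4.9
   vertex 0.0 3.5 4.0
  endloop
 endfacet
 facet normal 0.837 -0.530 0.134
  outer loop
   vertex 1.7 0.9 4.9
   vertex 1.9 0.0 0.1
   vertex 4.6 4.8 2.2
  endloop
 endfacet
 facet normal 0.590 0.114 0.799
  outer loop
   vertex 1.7 0.9 4.9
   vertex 4.6 4.8 2.2
   vertex 1.1 4.0 4.9
  endloop
 endfacet
 facet normal -0.433 0.602 -0.671
  outer loop
   vertex 2.4 1.1 0.3
   vertex 0.0 3.5 4.0
   vertex 4.6 4.8 2.2
  endloop
 endfacet
 facet normal -0.624 0.405 -0.668
  outer loop
   vertex 2.4 1.1 0.3
   vertex 1.9 0.0 0.1
   vertex 0.0 3.5 4.0
  endloop
 endfacet
 facet normal 0.870 -0.329 -0.367
  outer loop
   vertex 2.4 1.1 0.3
   vertex 4.6 4.8 2.2
   vertex 1.9 0.0 0.1
  endloop
 endfacet
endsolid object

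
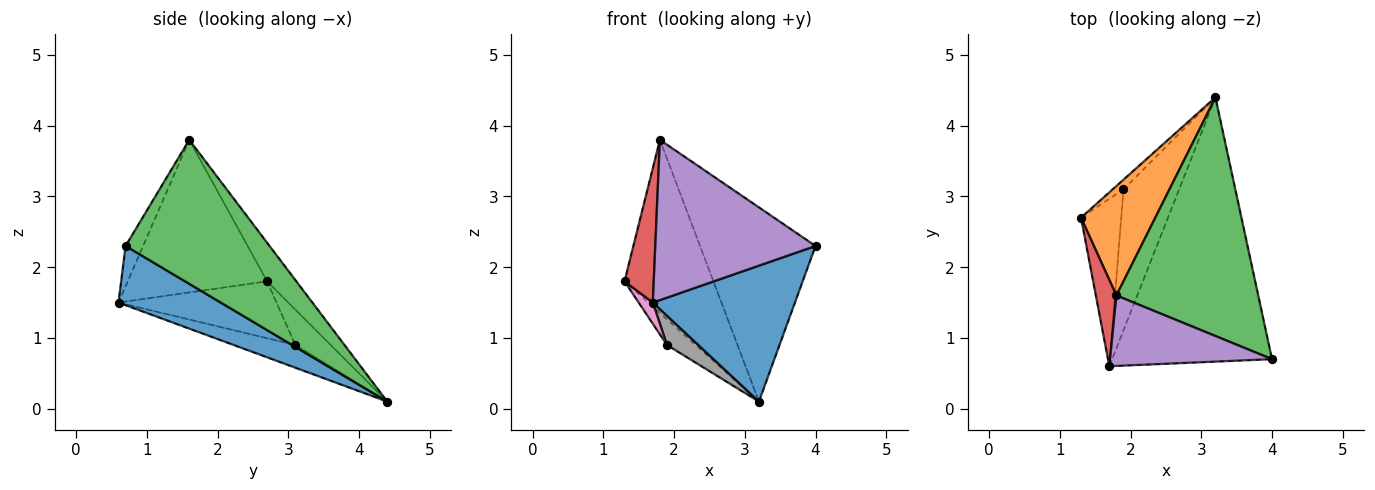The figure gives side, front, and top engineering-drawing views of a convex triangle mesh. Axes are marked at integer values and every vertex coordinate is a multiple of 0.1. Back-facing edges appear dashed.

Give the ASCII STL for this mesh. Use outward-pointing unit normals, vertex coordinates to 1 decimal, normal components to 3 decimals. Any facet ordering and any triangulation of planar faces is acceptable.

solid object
 facet normal 0.313 -0.435 -0.845
  outer loop
   vertex 1.7 0.6 1.5
   vertex 3.2 4.4 0.1
   vertex 4.0 0.7 2.3
  endloop
 endfacet
 facet normal -0.268 0.814 0.515
  outer loop
   vertex 1.8 1.6 3.8
   vertex 3.2 4.4 0.1
   vertex 1.3 2.7 1.8
  endloop
 endfacet
 facet normal 0.618 0.496 0.609
  outer loop
   vertex 1.8 1.6 3.8
   vertex 4.0 0.7 2.3
   vertex 3.2 4.4 0.1
  endloop
 endfacet
 facet normal -0.970 -0.203 0.131
  outer loop
   vertex 1.8 1.6 3.8
   vertex 1.3 2.7 1.8
   vertex 1.7 0.6 1.5
  endloop
 endfacet
 facet normal -0.100 -0.911 0.400
  outer loop
   vertex 1.8 1.6 3.8
   vertex 1.7 0.6 1.5
   vertex 4.0 0.7 2.3
  endloop
 endfacet
 facet normal -0.755 0.613 -0.231
  outer loop
   vertex 1.9 3.1 0.9
   vertex 1.3 2.7 1.8
   vertex 3.2 4.4 0.1
  endloop
 endfacet
 facet normal -0.815 -0.073 -0.575
  outer loop
   vertex 1.9 3.1 0.9
   vertex 1.7 0.6 1.5
   vertex 1.3 2.7 1.8
  endloop
 endfacet
 facet normal -0.371 -0.189 -0.909
  outer loop
   vertex 1.9 3.1 0.9
   vertex 3.2 4.4 0.1
   vertex 1.7 0.6 1.5
  endloop
 endfacet
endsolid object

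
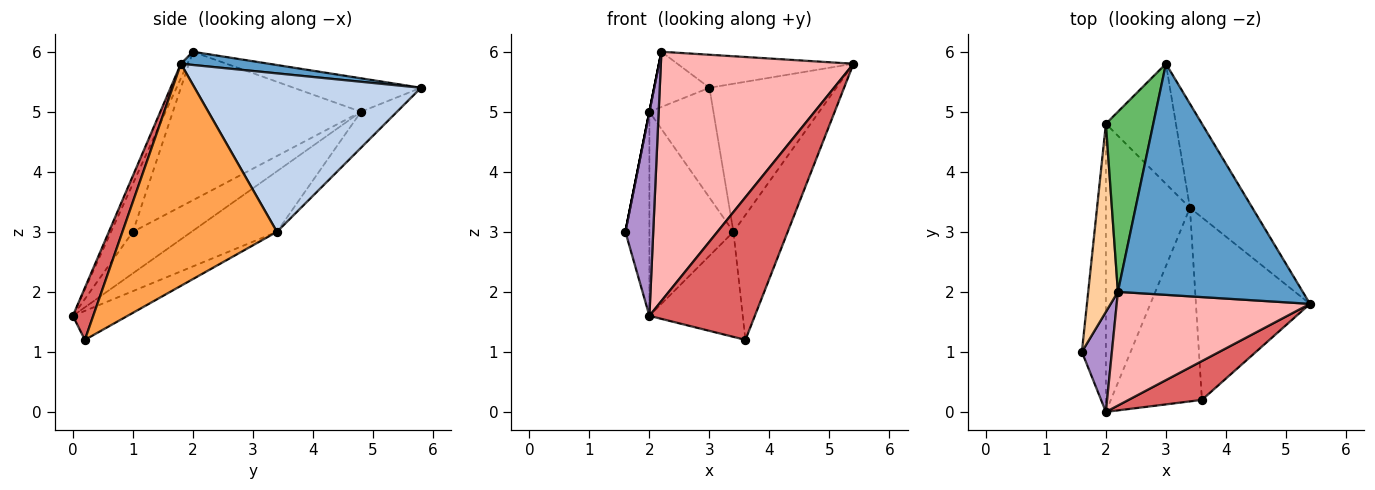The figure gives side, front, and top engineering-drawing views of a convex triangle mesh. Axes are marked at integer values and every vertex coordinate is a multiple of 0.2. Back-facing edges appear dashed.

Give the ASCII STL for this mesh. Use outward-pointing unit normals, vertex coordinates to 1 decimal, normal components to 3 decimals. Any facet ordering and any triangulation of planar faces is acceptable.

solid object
 facet normal 0.071 0.141 0.987
  outer loop
   vertex 2.2 2.0 6.0
   vertex 5.4 1.8 5.8
   vertex 3.0 5.8 5.4
  endloop
 endfacet
 facet normal 0.825 0.462 -0.325
  outer loop
   vertex 3.4 3.4 3.0
   vertex 3.0 5.8 5.4
   vertex 5.4 1.8 5.8
  endloop
 endfacet
 facet normal 0.849 0.298 -0.436
  outer loop
   vertex 3.4 3.4 3.0
   vertex 5.4 1.8 5.8
   vertex 3.6 0.2 1.2
  endloop
 endfacet
 facet normal -0.981 0.000 0.196
  outer loop
   vertex 2.0 4.8 5.0
   vertex 1.6 1.0 3.0
   vertex 2.2 2.0 6.0
  endloop
 endfacet
 facet normal -0.560 0.243 0.792
  outer loop
   vertex 2.0 4.8 5.0
   vertex 2.2 2.0 6.0
   vertex 3.0 5.8 5.4
  endloop
 endfacet
 facet normal -0.355 0.631 -0.690
  outer loop
   vertex 2.0 4.8 5.0
   vertex 3.0 5.8 5.4
   vertex 3.4 3.4 3.0
  endloop
 endfacet
 facet normal 0.183 -0.949 0.258
  outer loop
   vertex 2.0 0.0 1.6
   vertex 3.6 0.2 1.2
   vertex 5.4 1.8 5.8
  endloop
 endfacet
 facet normal -0.031 -0.909 0.415
  outer loop
   vertex 2.0 0.0 1.6
   vertex 5.4 1.8 5.8
   vertex 2.2 2.0 6.0
  endloop
 endfacet
 facet normal -0.576 -0.734 0.360
  outer loop
   vertex 2.0 0.0 1.6
   vertex 2.2 2.0 6.0
   vertex 1.6 1.0 3.0
  endloop
 endfacet
 facet normal -0.269 0.459 -0.847
  outer loop
   vertex 2.0 0.0 1.6
   vertex 3.4 3.4 3.0
   vertex 3.6 0.2 1.2
  endloop
 endfacet
 facet normal -0.816 0.334 -0.472
  outer loop
   vertex 2.0 0.0 1.6
   vertex 1.6 1.0 3.0
   vertex 2.0 4.8 5.0
  endloop
 endfacet
 facet normal -0.507 0.498 -0.704
  outer loop
   vertex 2.0 0.0 1.6
   vertex 2.0 4.8 5.0
   vertex 3.4 3.4 3.0
  endloop
 endfacet
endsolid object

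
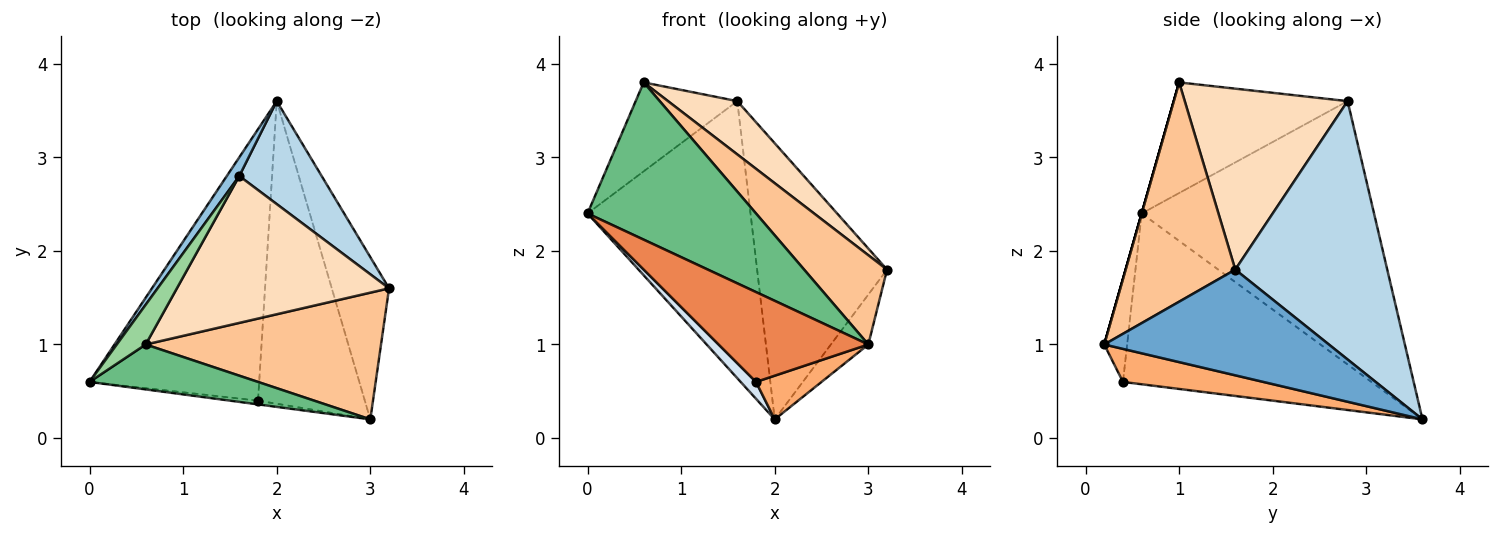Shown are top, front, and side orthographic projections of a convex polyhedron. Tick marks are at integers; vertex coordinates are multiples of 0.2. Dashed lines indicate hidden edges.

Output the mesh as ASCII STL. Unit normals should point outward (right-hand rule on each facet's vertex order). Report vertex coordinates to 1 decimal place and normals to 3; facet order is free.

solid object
 facet normal 0.870 0.145 -0.471
  outer loop
   vertex 3.0 0.2 1.0
   vertex 2.0 3.6 0.2
   vertex 3.2 1.6 1.8
  endloop
 endfacet
 facet normal -0.818 0.574 0.039
  outer loop
   vertex 1.6 2.8 3.6
   vertex 2.0 3.6 0.2
   vertex 0.0 0.6 2.4
  endloop
 endfacet
 facet normal 0.739 0.632 0.236
  outer loop
   vertex 1.6 2.8 3.6
   vertex 3.2 1.6 1.8
   vertex 2.0 3.6 0.2
  endloop
 endfacet
 facet normal -0.709 -0.044 -0.704
  outer loop
   vertex 1.8 0.4 0.6
   vertex 0.0 0.6 2.4
   vertex 2.0 3.6 0.2
  endloop
 endfacet
 facet normal -0.151 -0.988 -0.041
  outer loop
   vertex 1.8 0.4 0.6
   vertex 3.0 0.2 1.0
   vertex 0.0 0.6 2.4
  endloop
 endfacet
 facet normal 0.293 -0.137 -0.946
  outer loop
   vertex 1.8 0.4 0.6
   vertex 2.0 3.6 0.2
   vertex 3.0 0.2 1.0
  endloop
 endfacet
 facet normal 0.606 -0.458 0.650
  outer loop
   vertex 0.6 1.0 3.8
   vertex 3.0 0.2 1.0
   vertex 3.2 1.6 1.8
  endloop
 endfacet
 facet normal 0.626 -0.266 0.733
  outer loop
   vertex 0.6 1.0 3.8
   vertex 3.2 1.6 1.8
   vertex 1.6 2.8 3.6
  endloop
 endfacet
 facet normal 0.000 -0.962 0.275
  outer loop
   vertex 0.6 1.0 3.8
   vertex 0.0 0.6 2.4
   vertex 3.0 0.2 1.0
  endloop
 endfacet
 facet normal -0.842 0.492 0.220
  outer loop
   vertex 0.6 1.0 3.8
   vertex 1.6 2.8 3.6
   vertex 0.0 0.6 2.4
  endloop
 endfacet
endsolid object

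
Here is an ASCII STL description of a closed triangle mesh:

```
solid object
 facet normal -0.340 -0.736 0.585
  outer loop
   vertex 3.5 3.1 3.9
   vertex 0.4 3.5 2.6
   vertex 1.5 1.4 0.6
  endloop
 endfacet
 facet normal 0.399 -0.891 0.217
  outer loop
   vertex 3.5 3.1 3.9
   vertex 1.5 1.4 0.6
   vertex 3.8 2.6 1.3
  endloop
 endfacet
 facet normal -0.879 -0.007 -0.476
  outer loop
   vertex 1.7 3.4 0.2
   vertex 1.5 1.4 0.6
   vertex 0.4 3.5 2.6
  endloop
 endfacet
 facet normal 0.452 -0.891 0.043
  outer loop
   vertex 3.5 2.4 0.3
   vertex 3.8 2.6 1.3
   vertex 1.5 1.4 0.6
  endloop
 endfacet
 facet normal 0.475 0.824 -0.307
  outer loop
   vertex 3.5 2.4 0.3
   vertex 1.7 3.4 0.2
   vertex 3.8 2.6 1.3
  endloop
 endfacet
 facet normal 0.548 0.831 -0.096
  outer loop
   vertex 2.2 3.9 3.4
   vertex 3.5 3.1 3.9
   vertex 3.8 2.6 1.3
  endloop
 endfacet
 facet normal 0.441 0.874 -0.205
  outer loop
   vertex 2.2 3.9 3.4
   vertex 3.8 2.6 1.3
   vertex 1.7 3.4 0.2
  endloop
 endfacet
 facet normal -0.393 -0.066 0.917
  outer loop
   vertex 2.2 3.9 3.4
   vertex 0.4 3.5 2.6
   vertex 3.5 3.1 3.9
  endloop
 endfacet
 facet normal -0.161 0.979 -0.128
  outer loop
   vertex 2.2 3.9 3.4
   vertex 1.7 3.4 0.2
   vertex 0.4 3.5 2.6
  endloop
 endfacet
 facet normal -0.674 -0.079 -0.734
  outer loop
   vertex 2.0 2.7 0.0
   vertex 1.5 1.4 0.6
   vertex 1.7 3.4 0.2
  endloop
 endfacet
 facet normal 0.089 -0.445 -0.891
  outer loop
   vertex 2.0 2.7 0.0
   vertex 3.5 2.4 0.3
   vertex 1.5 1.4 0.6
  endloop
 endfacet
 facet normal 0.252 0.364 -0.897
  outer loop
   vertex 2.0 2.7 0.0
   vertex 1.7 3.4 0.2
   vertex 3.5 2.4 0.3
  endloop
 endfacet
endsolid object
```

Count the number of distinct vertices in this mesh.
8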